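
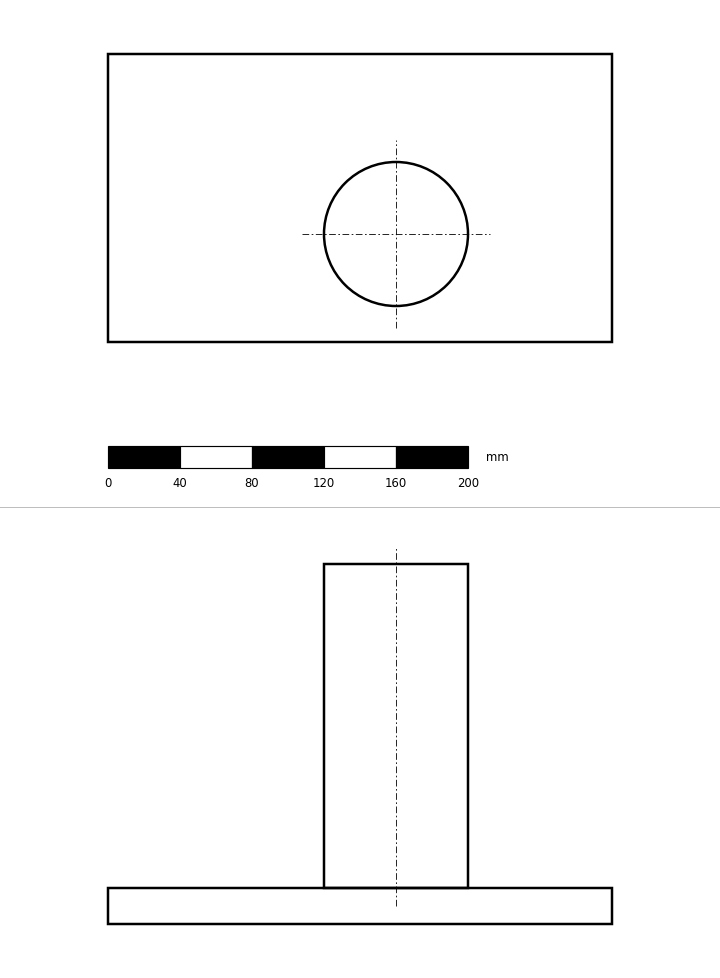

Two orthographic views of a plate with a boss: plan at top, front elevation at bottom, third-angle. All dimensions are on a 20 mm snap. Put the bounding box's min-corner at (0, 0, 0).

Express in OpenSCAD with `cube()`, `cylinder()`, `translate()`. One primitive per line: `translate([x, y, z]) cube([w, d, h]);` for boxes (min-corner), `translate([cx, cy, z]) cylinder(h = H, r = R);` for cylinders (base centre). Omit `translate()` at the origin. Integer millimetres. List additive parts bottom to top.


cube([280, 160, 20]);
translate([160, 60, 20]) cylinder(h = 180, r = 40);


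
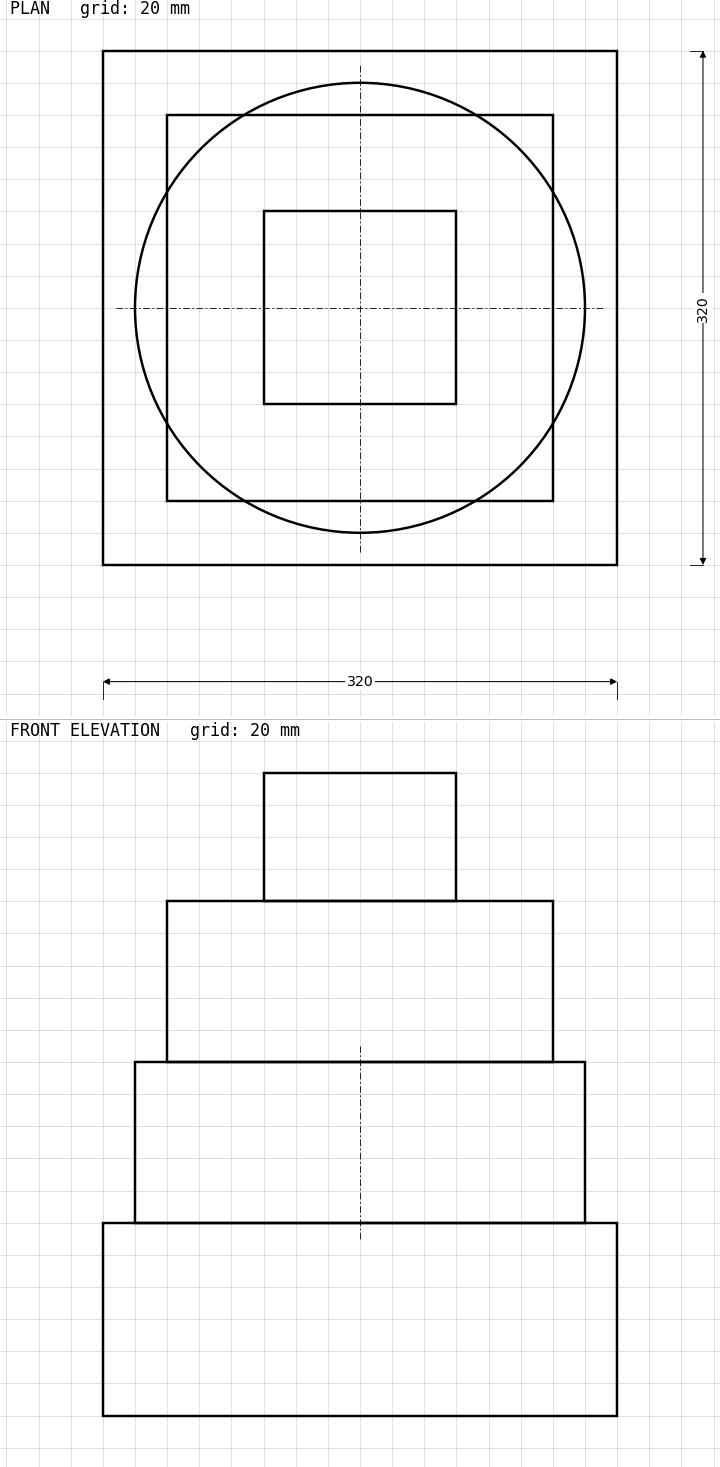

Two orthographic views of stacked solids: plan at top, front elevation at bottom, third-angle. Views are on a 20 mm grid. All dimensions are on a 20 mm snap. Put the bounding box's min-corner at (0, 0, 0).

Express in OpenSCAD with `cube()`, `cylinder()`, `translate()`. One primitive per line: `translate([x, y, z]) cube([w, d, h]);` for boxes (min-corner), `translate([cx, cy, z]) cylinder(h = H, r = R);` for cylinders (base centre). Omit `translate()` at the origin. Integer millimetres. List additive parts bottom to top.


cube([320, 320, 120]);
translate([160, 160, 120]) cylinder(h = 100, r = 140);
translate([40, 40, 220]) cube([240, 240, 100]);
translate([100, 100, 320]) cube([120, 120, 80]);


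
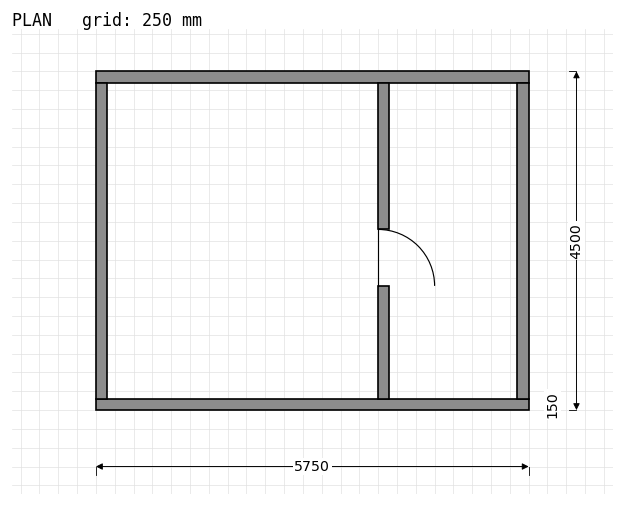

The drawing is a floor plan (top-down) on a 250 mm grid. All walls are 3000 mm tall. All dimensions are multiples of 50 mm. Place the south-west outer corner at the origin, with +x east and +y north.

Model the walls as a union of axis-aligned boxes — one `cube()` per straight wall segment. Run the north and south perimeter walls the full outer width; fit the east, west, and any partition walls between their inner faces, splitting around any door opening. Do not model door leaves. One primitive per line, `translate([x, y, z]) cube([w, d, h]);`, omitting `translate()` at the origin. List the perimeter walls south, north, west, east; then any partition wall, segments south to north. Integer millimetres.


cube([5750, 150, 3000]);
translate([0, 4350, 0]) cube([5750, 150, 3000]);
translate([0, 150, 0]) cube([150, 4200, 3000]);
translate([5600, 150, 0]) cube([150, 4200, 3000]);
translate([3750, 150, 0]) cube([150, 1500, 3000]);
translate([3750, 2400, 0]) cube([150, 1950, 3000]);


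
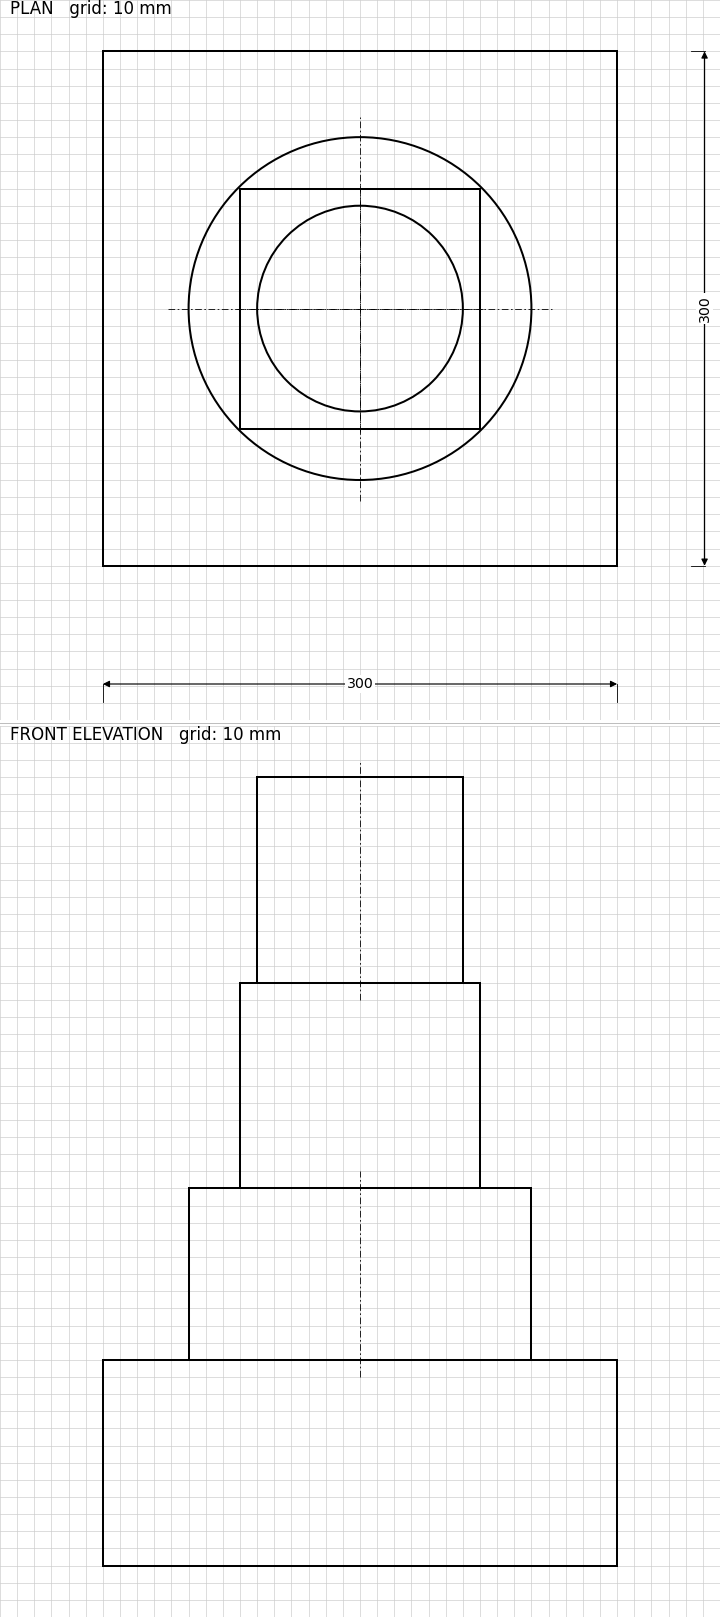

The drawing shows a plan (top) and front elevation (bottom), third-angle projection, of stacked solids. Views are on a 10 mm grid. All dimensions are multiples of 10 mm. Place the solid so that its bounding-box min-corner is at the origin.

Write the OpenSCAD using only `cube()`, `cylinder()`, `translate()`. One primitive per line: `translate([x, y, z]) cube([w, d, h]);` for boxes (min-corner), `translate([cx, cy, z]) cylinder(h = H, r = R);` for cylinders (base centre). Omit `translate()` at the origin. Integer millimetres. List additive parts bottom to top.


cube([300, 300, 120]);
translate([150, 150, 120]) cylinder(h = 100, r = 100);
translate([80, 80, 220]) cube([140, 140, 120]);
translate([150, 150, 340]) cylinder(h = 120, r = 60);


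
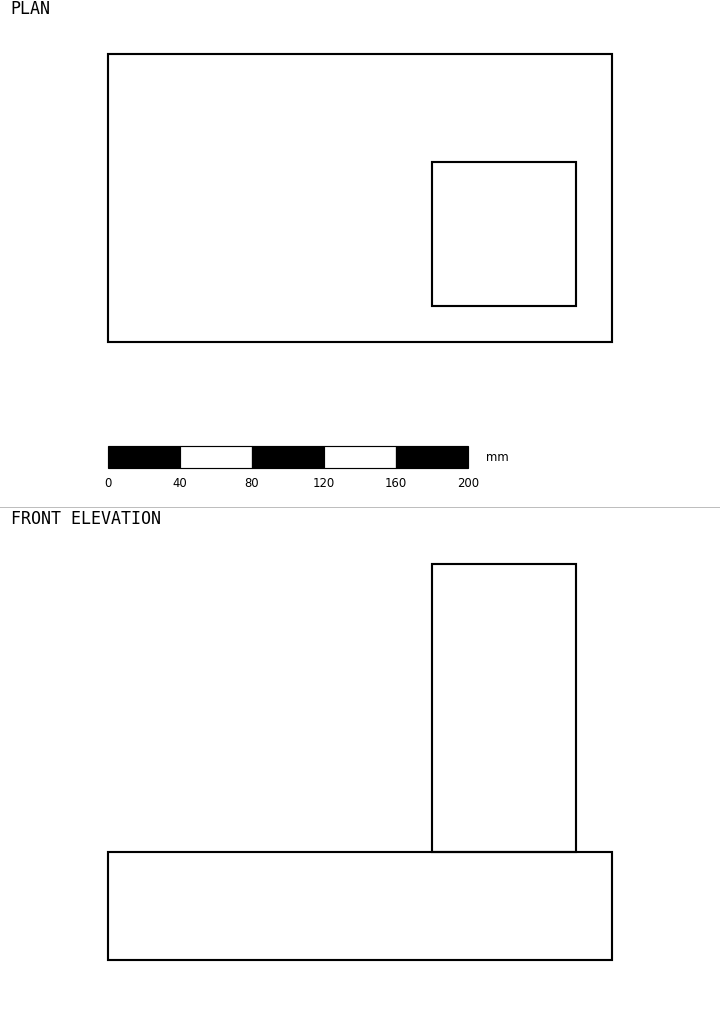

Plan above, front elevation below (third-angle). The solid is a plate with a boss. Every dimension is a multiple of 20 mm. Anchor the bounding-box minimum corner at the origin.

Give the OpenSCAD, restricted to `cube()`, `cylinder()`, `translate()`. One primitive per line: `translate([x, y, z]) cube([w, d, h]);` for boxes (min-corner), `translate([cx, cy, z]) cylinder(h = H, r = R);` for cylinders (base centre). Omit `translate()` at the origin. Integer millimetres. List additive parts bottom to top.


cube([280, 160, 60]);
translate([180, 20, 60]) cube([80, 80, 160]);


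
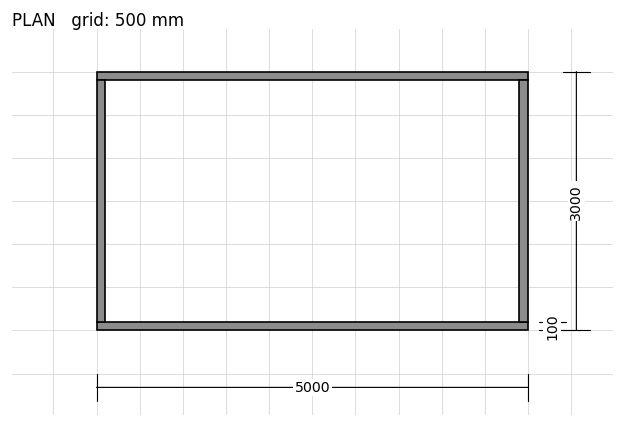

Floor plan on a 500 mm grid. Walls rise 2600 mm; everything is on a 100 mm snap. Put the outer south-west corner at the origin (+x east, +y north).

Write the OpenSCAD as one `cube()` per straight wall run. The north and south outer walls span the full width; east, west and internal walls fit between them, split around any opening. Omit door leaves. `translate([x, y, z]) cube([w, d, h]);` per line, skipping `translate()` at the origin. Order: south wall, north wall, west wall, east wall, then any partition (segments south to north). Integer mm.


cube([5000, 100, 2600]);
translate([0, 2900, 0]) cube([5000, 100, 2600]);
translate([0, 100, 0]) cube([100, 2800, 2600]);
translate([4900, 100, 0]) cube([100, 2800, 2600]);


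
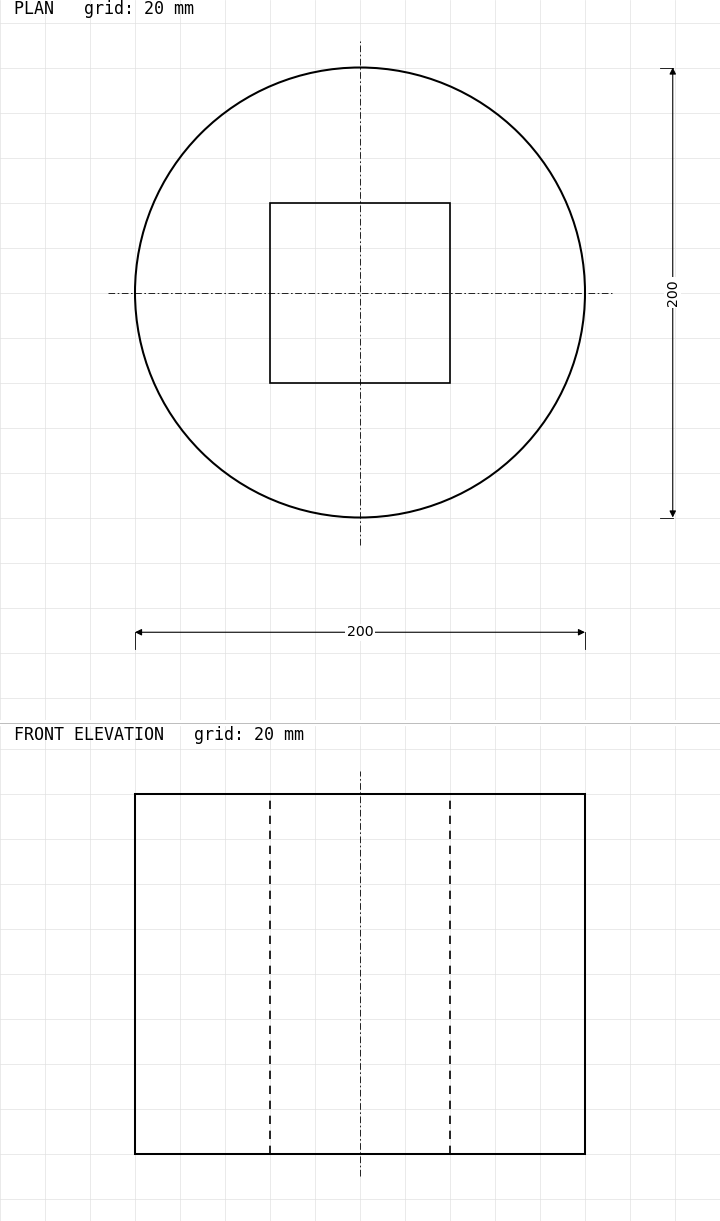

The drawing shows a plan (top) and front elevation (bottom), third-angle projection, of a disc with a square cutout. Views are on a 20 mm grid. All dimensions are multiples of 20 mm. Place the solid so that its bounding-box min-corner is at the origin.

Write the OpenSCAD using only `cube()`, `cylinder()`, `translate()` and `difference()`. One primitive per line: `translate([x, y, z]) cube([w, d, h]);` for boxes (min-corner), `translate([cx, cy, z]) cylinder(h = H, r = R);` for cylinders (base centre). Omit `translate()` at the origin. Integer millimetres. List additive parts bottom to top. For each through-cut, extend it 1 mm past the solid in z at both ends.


difference() {
  translate([100, 100, 0]) cylinder(h = 160, r = 100);
  translate([60, 60, -1]) cube([80, 80, 162]);
}


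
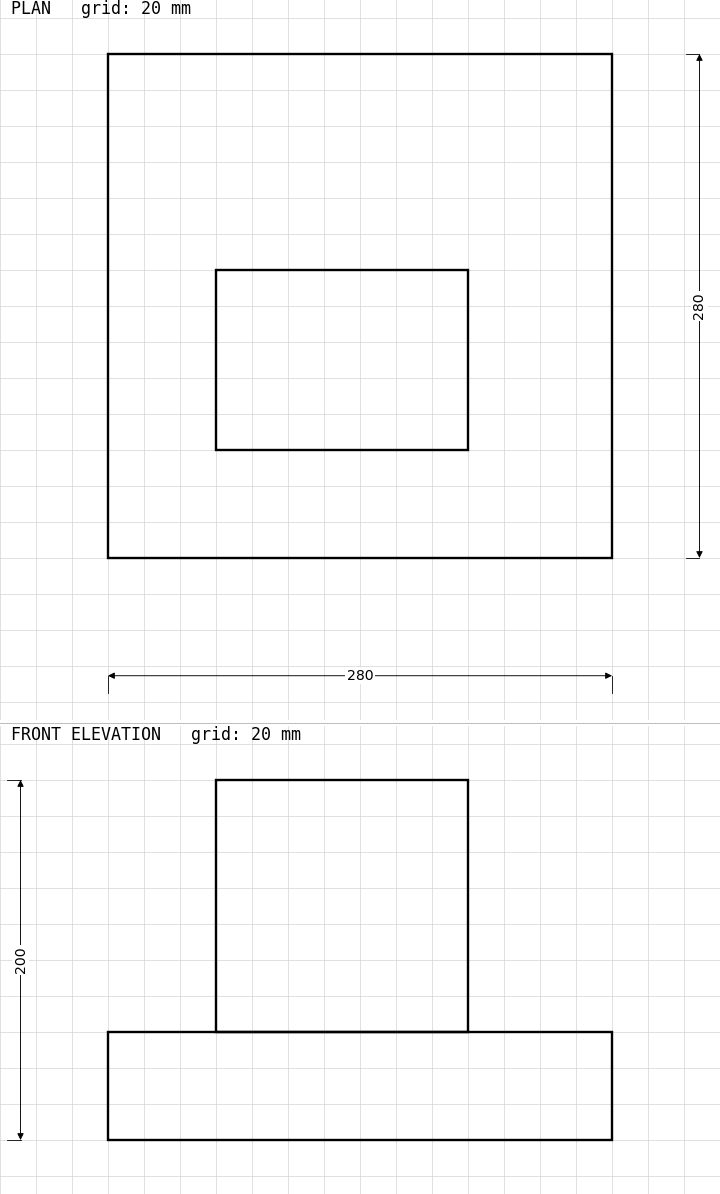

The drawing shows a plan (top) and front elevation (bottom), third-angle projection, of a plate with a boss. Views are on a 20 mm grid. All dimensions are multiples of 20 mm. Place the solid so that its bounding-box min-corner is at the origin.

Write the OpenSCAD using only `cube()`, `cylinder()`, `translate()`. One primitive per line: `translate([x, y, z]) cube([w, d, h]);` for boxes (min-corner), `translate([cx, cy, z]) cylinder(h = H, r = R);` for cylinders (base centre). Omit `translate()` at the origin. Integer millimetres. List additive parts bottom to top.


cube([280, 280, 60]);
translate([60, 60, 60]) cube([140, 100, 140]);


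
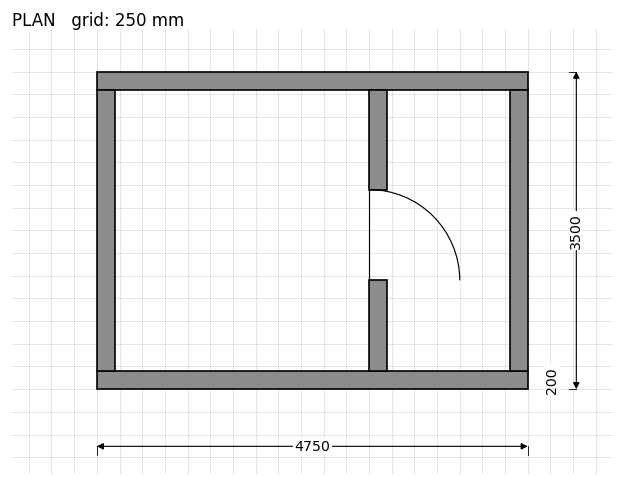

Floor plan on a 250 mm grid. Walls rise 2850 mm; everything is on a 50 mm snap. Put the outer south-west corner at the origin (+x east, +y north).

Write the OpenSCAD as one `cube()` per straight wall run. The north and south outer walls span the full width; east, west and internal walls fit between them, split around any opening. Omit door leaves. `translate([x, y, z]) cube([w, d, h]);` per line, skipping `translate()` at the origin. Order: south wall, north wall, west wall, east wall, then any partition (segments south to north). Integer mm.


cube([4750, 200, 2850]);
translate([0, 3300, 0]) cube([4750, 200, 2850]);
translate([0, 200, 0]) cube([200, 3100, 2850]);
translate([4550, 200, 0]) cube([200, 3100, 2850]);
translate([3000, 200, 0]) cube([200, 1000, 2850]);
translate([3000, 2200, 0]) cube([200, 1100, 2850]);


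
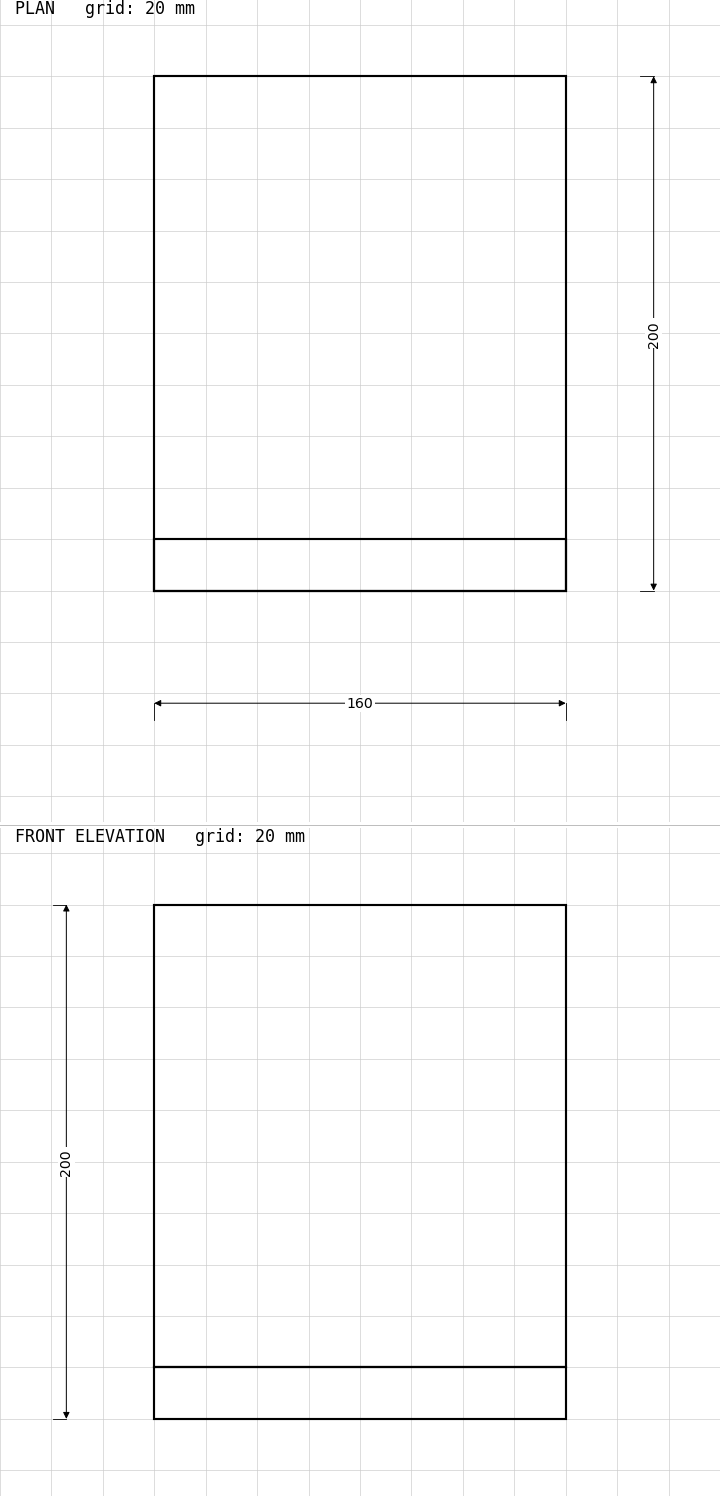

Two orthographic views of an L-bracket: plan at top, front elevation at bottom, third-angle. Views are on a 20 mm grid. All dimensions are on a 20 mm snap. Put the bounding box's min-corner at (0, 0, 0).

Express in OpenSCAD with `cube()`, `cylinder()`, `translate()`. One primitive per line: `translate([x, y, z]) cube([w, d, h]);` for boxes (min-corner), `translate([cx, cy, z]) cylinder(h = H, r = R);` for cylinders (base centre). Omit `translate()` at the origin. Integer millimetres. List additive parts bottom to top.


cube([160, 200, 20]);
translate([0, 0, 20]) cube([160, 20, 180]);


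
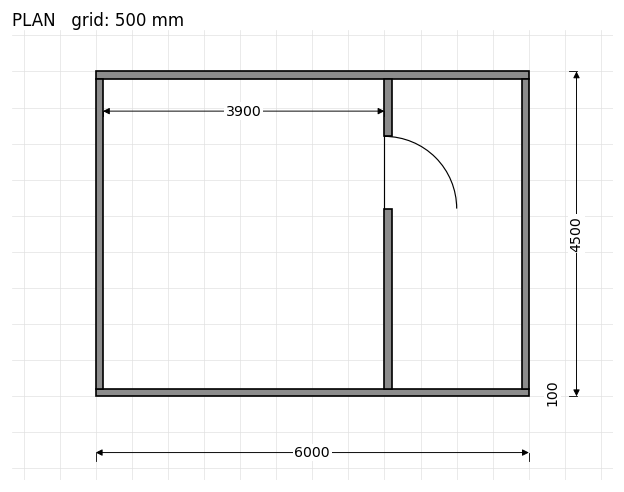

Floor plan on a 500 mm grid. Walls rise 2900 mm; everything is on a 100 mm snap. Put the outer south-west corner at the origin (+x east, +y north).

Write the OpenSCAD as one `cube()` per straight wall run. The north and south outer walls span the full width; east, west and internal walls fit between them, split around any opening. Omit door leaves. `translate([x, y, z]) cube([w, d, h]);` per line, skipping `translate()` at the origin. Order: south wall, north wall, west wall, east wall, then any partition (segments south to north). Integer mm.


cube([6000, 100, 2900]);
translate([0, 4400, 0]) cube([6000, 100, 2900]);
translate([0, 100, 0]) cube([100, 4300, 2900]);
translate([5900, 100, 0]) cube([100, 4300, 2900]);
translate([4000, 100, 0]) cube([100, 2500, 2900]);
translate([4000, 3600, 0]) cube([100, 800, 2900]);


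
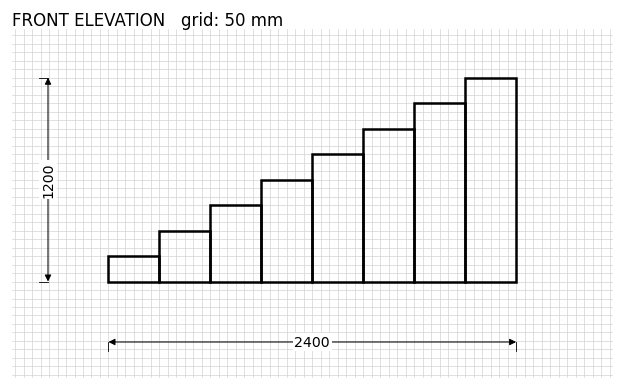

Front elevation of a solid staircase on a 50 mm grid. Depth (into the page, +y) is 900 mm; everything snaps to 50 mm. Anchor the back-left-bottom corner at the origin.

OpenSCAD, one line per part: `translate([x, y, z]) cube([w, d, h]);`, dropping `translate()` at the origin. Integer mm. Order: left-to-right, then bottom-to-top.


cube([300, 900, 150]);
translate([300, 0, 0]) cube([300, 900, 300]);
translate([600, 0, 0]) cube([300, 900, 450]);
translate([900, 0, 0]) cube([300, 900, 600]);
translate([1200, 0, 0]) cube([300, 900, 750]);
translate([1500, 0, 0]) cube([300, 900, 900]);
translate([1800, 0, 0]) cube([300, 900, 1050]);
translate([2100, 0, 0]) cube([300, 900, 1200]);


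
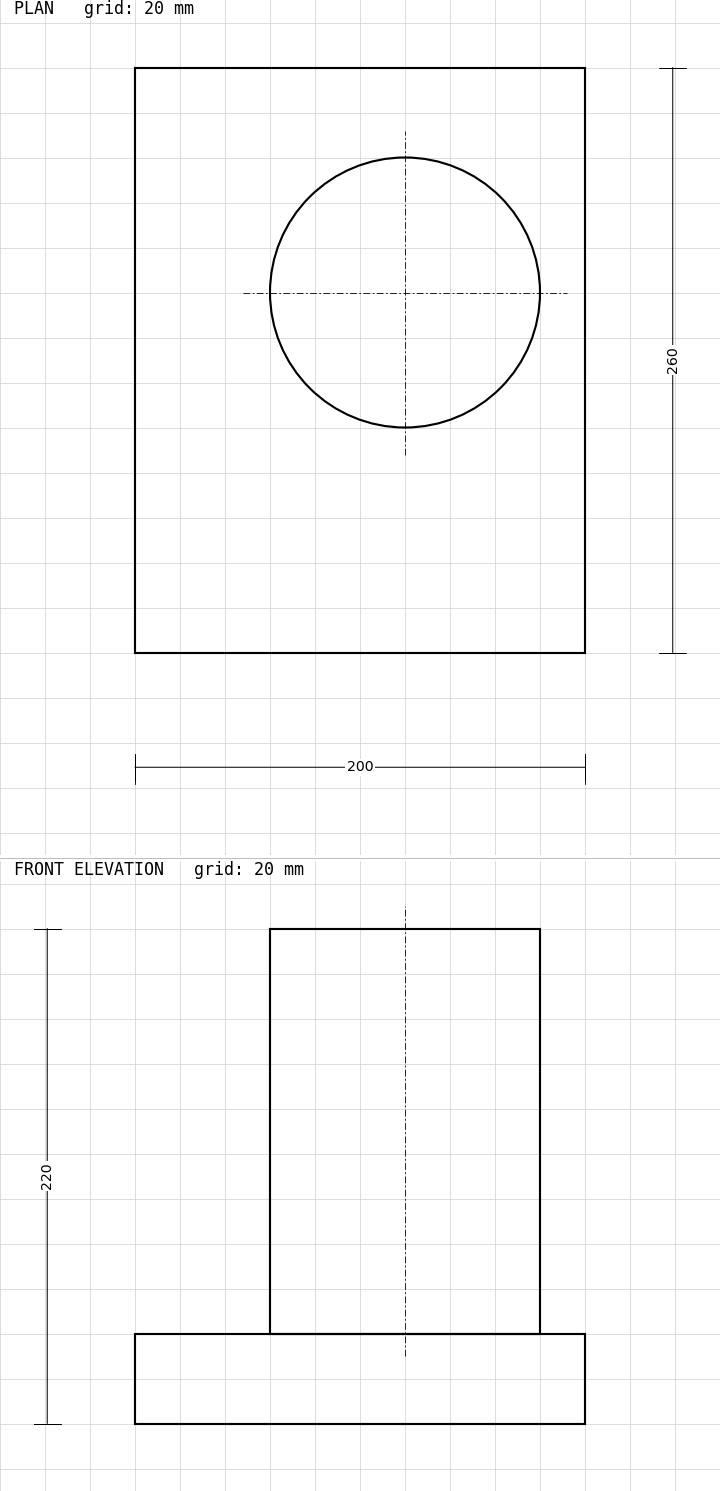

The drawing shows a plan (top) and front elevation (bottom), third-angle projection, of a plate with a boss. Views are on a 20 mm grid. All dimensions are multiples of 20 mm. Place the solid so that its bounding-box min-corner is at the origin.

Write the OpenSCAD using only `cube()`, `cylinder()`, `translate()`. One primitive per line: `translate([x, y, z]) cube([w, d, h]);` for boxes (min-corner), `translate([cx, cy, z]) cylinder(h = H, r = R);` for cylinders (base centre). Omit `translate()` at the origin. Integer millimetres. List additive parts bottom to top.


cube([200, 260, 40]);
translate([120, 160, 40]) cylinder(h = 180, r = 60);


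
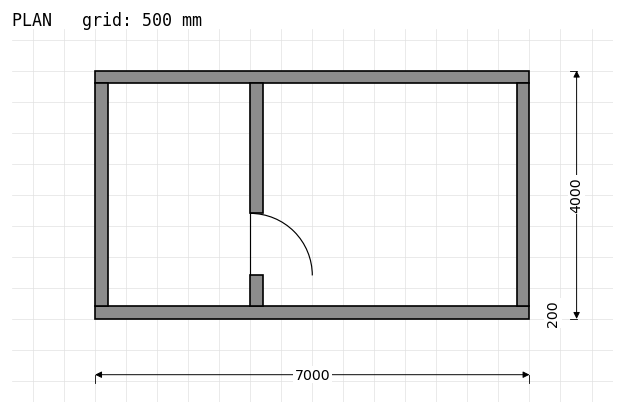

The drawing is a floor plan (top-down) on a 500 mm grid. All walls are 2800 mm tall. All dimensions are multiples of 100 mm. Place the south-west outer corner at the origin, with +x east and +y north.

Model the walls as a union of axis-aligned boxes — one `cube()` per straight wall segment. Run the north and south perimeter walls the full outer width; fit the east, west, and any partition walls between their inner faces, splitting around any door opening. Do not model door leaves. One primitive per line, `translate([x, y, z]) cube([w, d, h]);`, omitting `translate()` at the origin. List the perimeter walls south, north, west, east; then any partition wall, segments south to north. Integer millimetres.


cube([7000, 200, 2800]);
translate([0, 3800, 0]) cube([7000, 200, 2800]);
translate([0, 200, 0]) cube([200, 3600, 2800]);
translate([6800, 200, 0]) cube([200, 3600, 2800]);
translate([2500, 200, 0]) cube([200, 500, 2800]);
translate([2500, 1700, 0]) cube([200, 2100, 2800]);


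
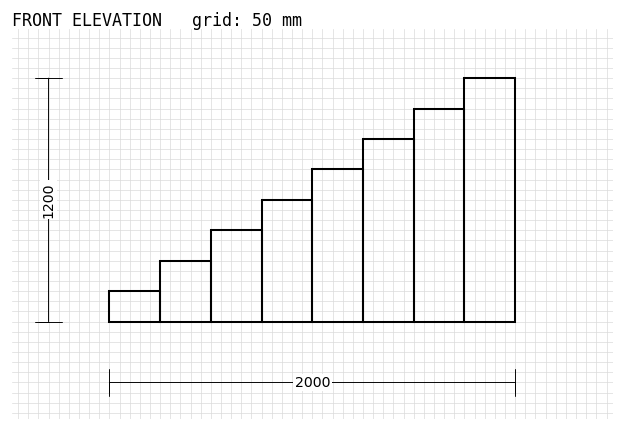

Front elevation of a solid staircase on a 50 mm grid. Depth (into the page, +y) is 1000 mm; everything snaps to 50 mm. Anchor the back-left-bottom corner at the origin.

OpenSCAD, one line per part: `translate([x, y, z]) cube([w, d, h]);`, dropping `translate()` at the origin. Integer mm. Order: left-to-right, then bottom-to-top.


cube([250, 1000, 150]);
translate([250, 0, 0]) cube([250, 1000, 300]);
translate([500, 0, 0]) cube([250, 1000, 450]);
translate([750, 0, 0]) cube([250, 1000, 600]);
translate([1000, 0, 0]) cube([250, 1000, 750]);
translate([1250, 0, 0]) cube([250, 1000, 900]);
translate([1500, 0, 0]) cube([250, 1000, 1050]);
translate([1750, 0, 0]) cube([250, 1000, 1200]);


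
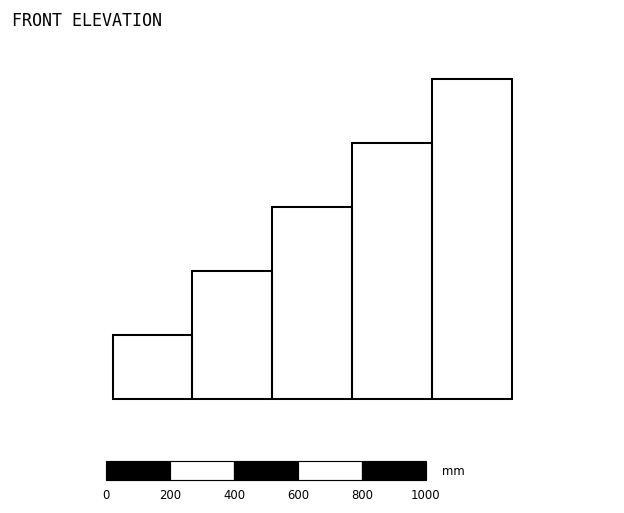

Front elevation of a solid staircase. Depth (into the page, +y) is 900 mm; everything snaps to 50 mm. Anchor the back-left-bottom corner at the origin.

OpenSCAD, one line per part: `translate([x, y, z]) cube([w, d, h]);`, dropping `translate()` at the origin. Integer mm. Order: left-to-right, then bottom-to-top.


cube([250, 900, 200]);
translate([250, 0, 0]) cube([250, 900, 400]);
translate([500, 0, 0]) cube([250, 900, 600]);
translate([750, 0, 0]) cube([250, 900, 800]);
translate([1000, 0, 0]) cube([250, 900, 1000]);


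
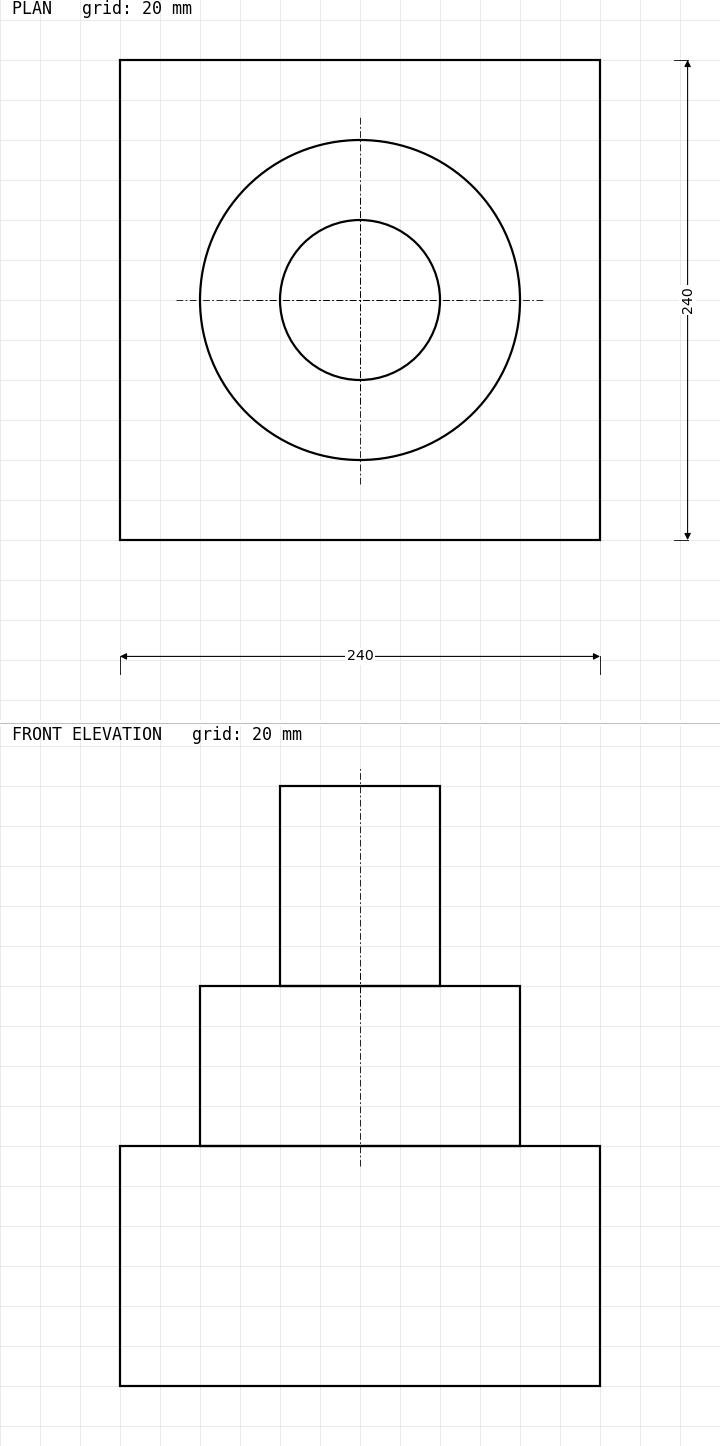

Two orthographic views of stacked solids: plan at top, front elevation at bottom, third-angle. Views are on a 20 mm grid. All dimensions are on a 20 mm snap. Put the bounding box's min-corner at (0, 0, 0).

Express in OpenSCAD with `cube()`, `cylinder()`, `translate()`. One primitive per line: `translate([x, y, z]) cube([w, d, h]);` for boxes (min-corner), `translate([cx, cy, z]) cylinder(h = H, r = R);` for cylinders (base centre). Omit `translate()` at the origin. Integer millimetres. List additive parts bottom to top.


cube([240, 240, 120]);
translate([120, 120, 120]) cylinder(h = 80, r = 80);
translate([120, 120, 200]) cylinder(h = 100, r = 40);


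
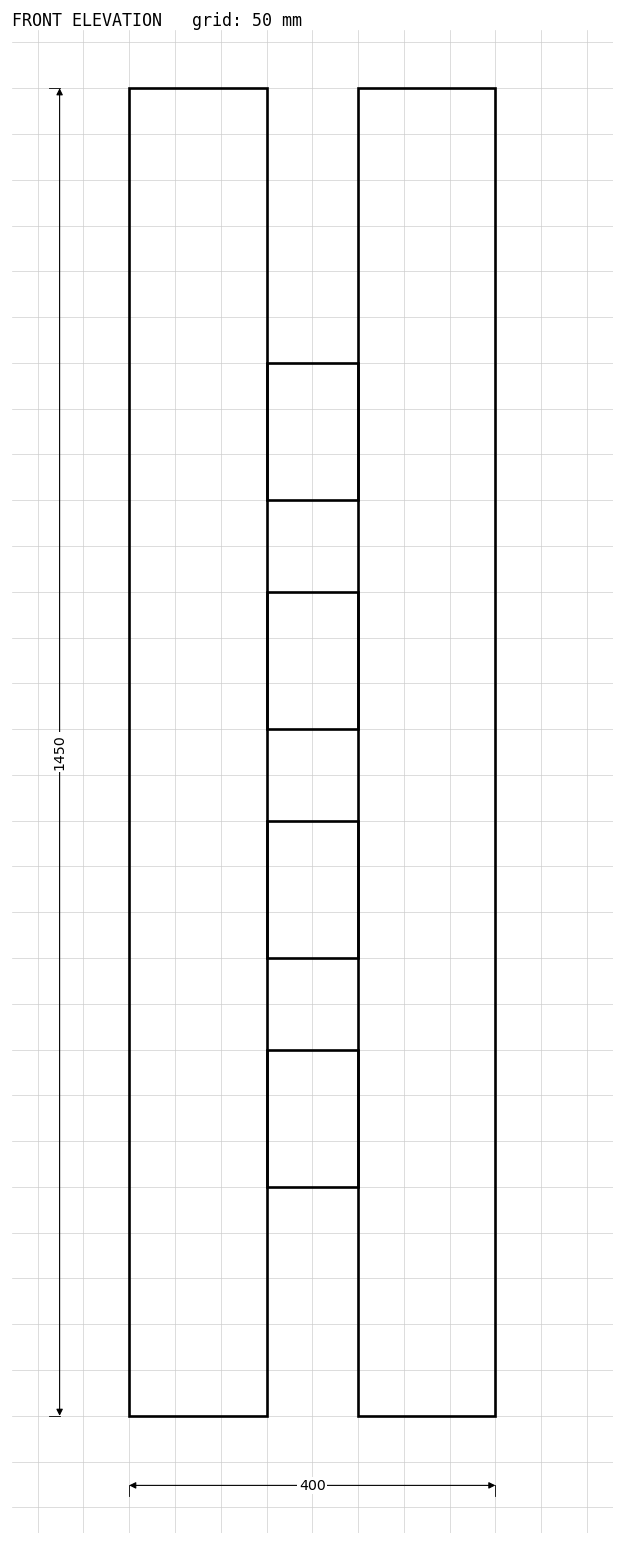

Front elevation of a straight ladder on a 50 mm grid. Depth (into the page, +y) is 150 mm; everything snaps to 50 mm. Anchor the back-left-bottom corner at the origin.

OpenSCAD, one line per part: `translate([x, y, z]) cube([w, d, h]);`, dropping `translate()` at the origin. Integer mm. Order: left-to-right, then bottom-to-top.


cube([150, 150, 1450]);
translate([150, 0, 250]) cube([100, 150, 150]);
translate([150, 0, 500]) cube([100, 150, 150]);
translate([150, 0, 750]) cube([100, 150, 150]);
translate([150, 0, 1000]) cube([100, 150, 150]);
translate([250, 0, 0]) cube([150, 150, 1450]);


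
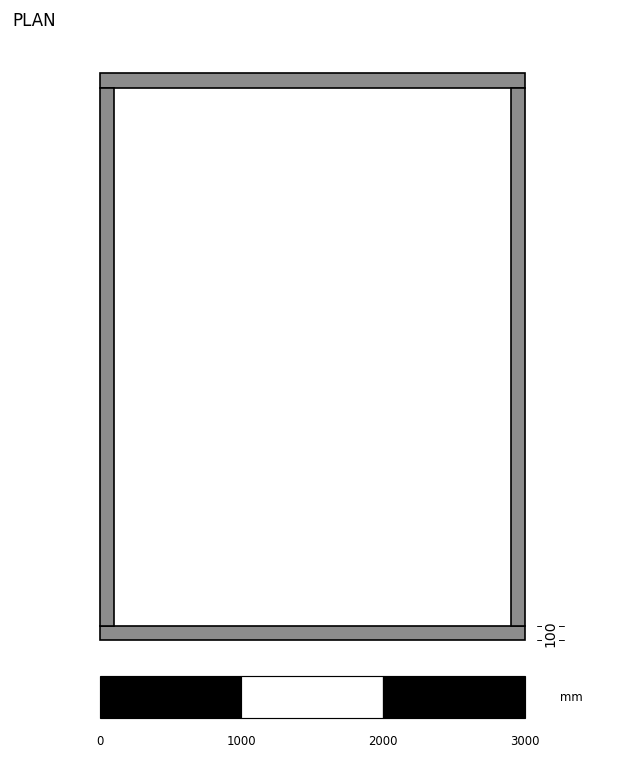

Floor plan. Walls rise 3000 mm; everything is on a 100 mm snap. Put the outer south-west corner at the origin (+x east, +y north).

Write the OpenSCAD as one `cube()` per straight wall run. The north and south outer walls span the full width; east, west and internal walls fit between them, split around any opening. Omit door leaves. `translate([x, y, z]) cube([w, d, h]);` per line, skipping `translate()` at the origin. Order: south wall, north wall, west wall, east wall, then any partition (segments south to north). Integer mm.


cube([3000, 100, 3000]);
translate([0, 3900, 0]) cube([3000, 100, 3000]);
translate([0, 100, 0]) cube([100, 3800, 3000]);
translate([2900, 100, 0]) cube([100, 3800, 3000]);


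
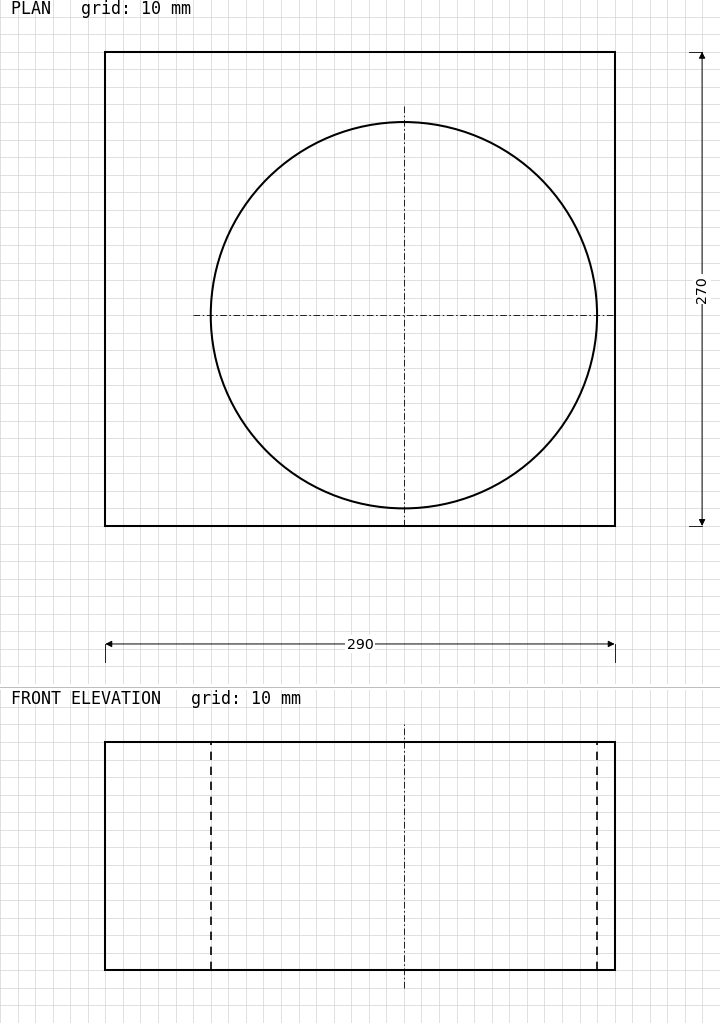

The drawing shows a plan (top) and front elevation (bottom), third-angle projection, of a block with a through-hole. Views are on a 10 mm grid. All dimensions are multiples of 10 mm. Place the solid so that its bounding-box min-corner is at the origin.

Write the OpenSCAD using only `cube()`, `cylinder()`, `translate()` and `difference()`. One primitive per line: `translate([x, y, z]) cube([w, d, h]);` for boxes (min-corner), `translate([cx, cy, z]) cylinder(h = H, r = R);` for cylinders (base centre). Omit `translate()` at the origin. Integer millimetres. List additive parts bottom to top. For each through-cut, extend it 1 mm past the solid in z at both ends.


difference() {
  cube([290, 270, 130]);
  translate([170, 120, -1]) cylinder(h = 132, r = 110);
}


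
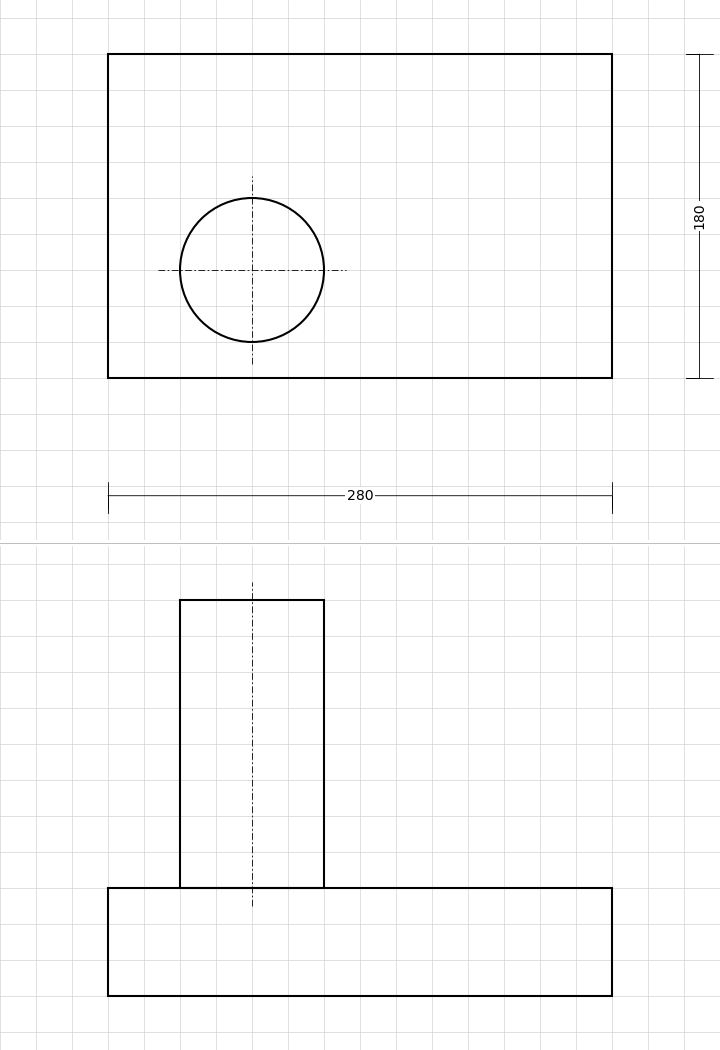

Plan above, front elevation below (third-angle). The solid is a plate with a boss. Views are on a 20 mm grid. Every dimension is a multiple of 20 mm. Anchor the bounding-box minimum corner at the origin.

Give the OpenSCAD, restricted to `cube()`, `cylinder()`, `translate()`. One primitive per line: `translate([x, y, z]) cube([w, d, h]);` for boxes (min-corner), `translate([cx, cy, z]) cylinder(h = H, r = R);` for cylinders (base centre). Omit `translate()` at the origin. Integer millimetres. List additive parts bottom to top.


cube([280, 180, 60]);
translate([80, 60, 60]) cylinder(h = 160, r = 40);


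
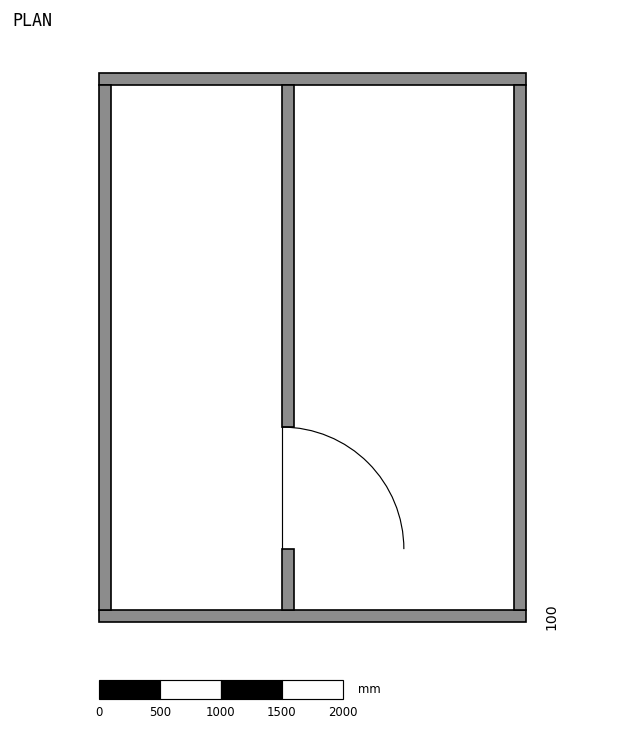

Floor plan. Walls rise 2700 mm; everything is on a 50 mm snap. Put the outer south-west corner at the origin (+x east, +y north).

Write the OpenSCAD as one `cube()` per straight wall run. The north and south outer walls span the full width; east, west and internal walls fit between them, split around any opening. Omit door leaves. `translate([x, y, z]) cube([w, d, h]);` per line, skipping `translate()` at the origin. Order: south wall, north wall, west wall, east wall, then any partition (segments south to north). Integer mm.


cube([3500, 100, 2700]);
translate([0, 4400, 0]) cube([3500, 100, 2700]);
translate([0, 100, 0]) cube([100, 4300, 2700]);
translate([3400, 100, 0]) cube([100, 4300, 2700]);
translate([1500, 100, 0]) cube([100, 500, 2700]);
translate([1500, 1600, 0]) cube([100, 2800, 2700]);


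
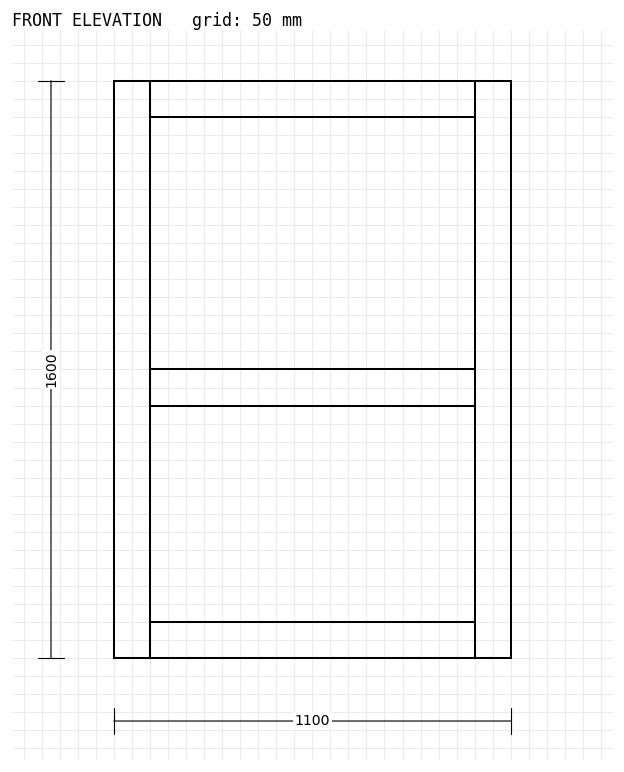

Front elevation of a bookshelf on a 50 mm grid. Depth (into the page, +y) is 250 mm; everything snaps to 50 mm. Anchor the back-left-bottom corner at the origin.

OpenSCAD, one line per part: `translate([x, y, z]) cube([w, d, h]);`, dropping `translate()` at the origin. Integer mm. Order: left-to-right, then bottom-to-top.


cube([100, 250, 1600]);
translate([100, 0, 0]) cube([900, 250, 100]);
translate([100, 0, 700]) cube([900, 250, 100]);
translate([100, 0, 1500]) cube([900, 250, 100]);
translate([1000, 0, 0]) cube([100, 250, 1600]);


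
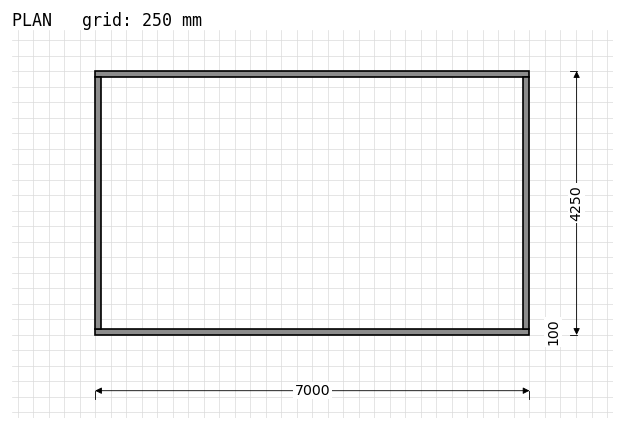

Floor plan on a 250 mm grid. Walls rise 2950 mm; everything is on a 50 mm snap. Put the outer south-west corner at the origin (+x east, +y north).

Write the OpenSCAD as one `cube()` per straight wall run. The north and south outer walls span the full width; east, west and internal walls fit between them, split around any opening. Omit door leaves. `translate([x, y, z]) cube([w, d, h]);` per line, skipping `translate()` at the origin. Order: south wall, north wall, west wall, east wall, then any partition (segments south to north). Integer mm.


cube([7000, 100, 2950]);
translate([0, 4150, 0]) cube([7000, 100, 2950]);
translate([0, 100, 0]) cube([100, 4050, 2950]);
translate([6900, 100, 0]) cube([100, 4050, 2950]);


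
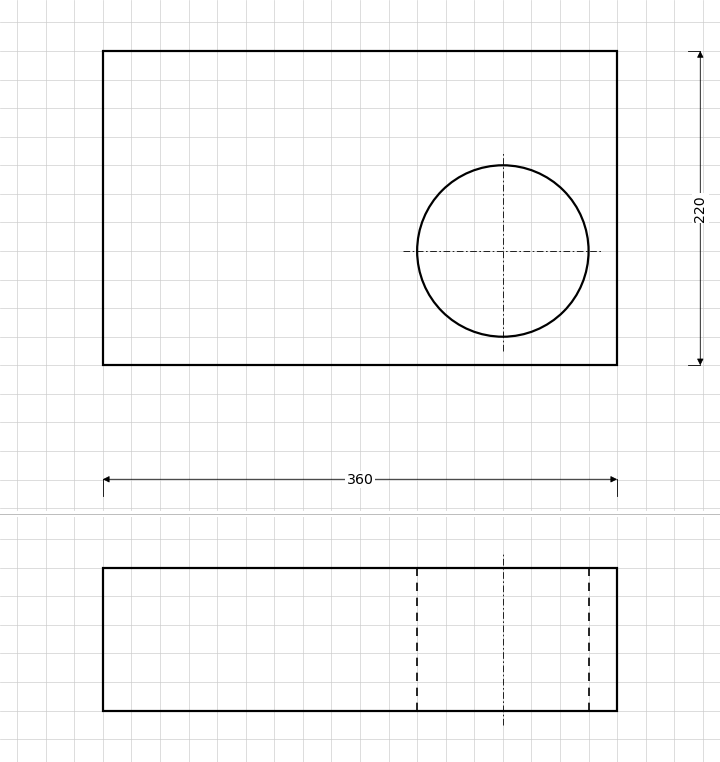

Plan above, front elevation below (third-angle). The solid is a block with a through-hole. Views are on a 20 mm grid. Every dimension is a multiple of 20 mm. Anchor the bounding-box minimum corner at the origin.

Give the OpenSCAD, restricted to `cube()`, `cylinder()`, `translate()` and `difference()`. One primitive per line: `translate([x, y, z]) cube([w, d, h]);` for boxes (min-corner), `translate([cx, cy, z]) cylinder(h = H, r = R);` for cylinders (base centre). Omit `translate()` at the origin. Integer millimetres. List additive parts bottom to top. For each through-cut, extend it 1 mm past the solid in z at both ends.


difference() {
  cube([360, 220, 100]);
  translate([280, 80, -1]) cylinder(h = 102, r = 60);
}


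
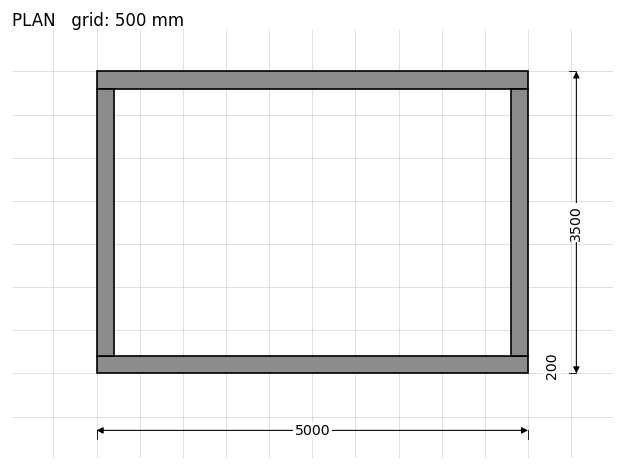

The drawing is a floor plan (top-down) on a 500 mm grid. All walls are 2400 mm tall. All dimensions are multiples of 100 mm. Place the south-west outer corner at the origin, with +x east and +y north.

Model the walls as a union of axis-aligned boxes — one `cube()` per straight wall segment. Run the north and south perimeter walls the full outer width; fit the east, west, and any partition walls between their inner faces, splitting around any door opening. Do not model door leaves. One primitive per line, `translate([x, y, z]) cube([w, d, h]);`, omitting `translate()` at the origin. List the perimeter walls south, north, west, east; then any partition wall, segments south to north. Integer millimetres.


cube([5000, 200, 2400]);
translate([0, 3300, 0]) cube([5000, 200, 2400]);
translate([0, 200, 0]) cube([200, 3100, 2400]);
translate([4800, 200, 0]) cube([200, 3100, 2400]);


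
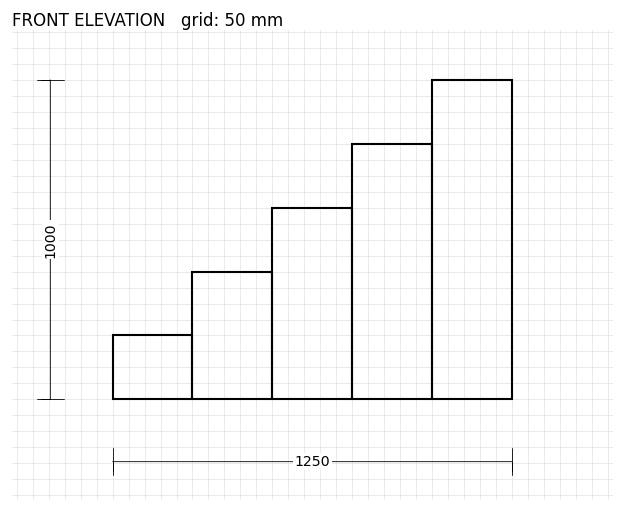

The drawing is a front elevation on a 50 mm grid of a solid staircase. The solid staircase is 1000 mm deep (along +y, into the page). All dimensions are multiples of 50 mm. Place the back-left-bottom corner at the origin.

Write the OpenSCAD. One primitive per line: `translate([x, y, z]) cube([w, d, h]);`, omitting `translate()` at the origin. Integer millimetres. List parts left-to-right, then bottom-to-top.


cube([250, 1000, 200]);
translate([250, 0, 0]) cube([250, 1000, 400]);
translate([500, 0, 0]) cube([250, 1000, 600]);
translate([750, 0, 0]) cube([250, 1000, 800]);
translate([1000, 0, 0]) cube([250, 1000, 1000]);


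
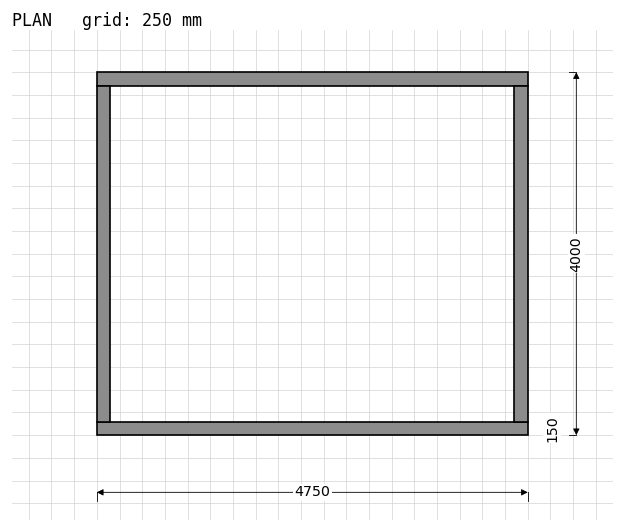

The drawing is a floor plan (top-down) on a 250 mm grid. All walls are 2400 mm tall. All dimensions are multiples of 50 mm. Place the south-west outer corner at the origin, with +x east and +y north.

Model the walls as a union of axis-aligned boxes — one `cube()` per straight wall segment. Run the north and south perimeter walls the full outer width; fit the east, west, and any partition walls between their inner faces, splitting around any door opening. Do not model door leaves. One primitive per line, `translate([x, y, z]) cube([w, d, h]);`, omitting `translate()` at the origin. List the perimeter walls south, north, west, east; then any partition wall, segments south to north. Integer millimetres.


cube([4750, 150, 2400]);
translate([0, 3850, 0]) cube([4750, 150, 2400]);
translate([0, 150, 0]) cube([150, 3700, 2400]);
translate([4600, 150, 0]) cube([150, 3700, 2400]);


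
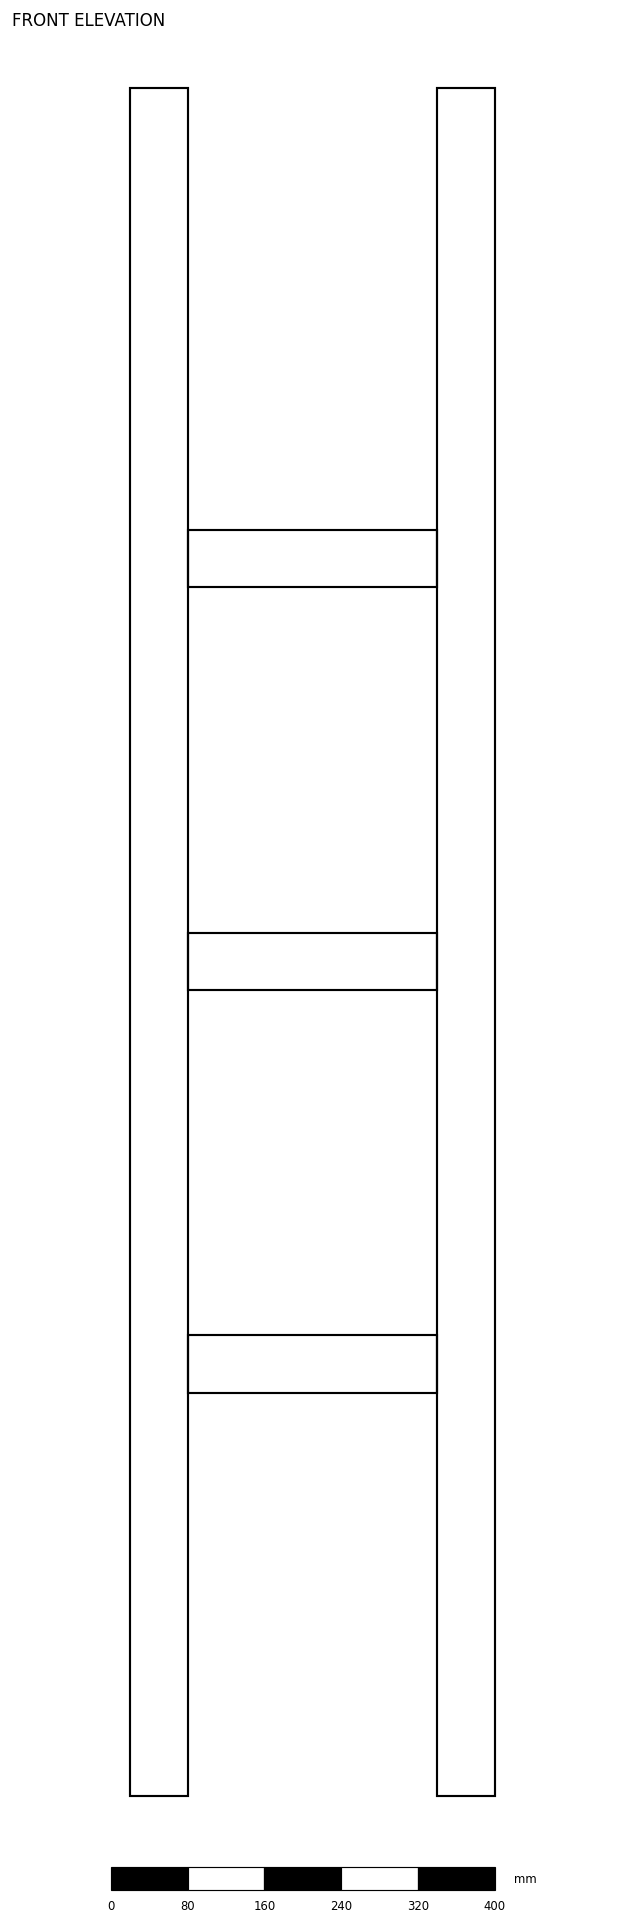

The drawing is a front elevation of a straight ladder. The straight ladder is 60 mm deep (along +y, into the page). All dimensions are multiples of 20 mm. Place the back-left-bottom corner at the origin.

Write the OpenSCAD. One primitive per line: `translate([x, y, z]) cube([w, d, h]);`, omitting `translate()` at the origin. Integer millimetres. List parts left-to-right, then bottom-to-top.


cube([60, 60, 1780]);
translate([60, 0, 420]) cube([260, 60, 60]);
translate([60, 0, 840]) cube([260, 60, 60]);
translate([60, 0, 1260]) cube([260, 60, 60]);
translate([320, 0, 0]) cube([60, 60, 1780]);


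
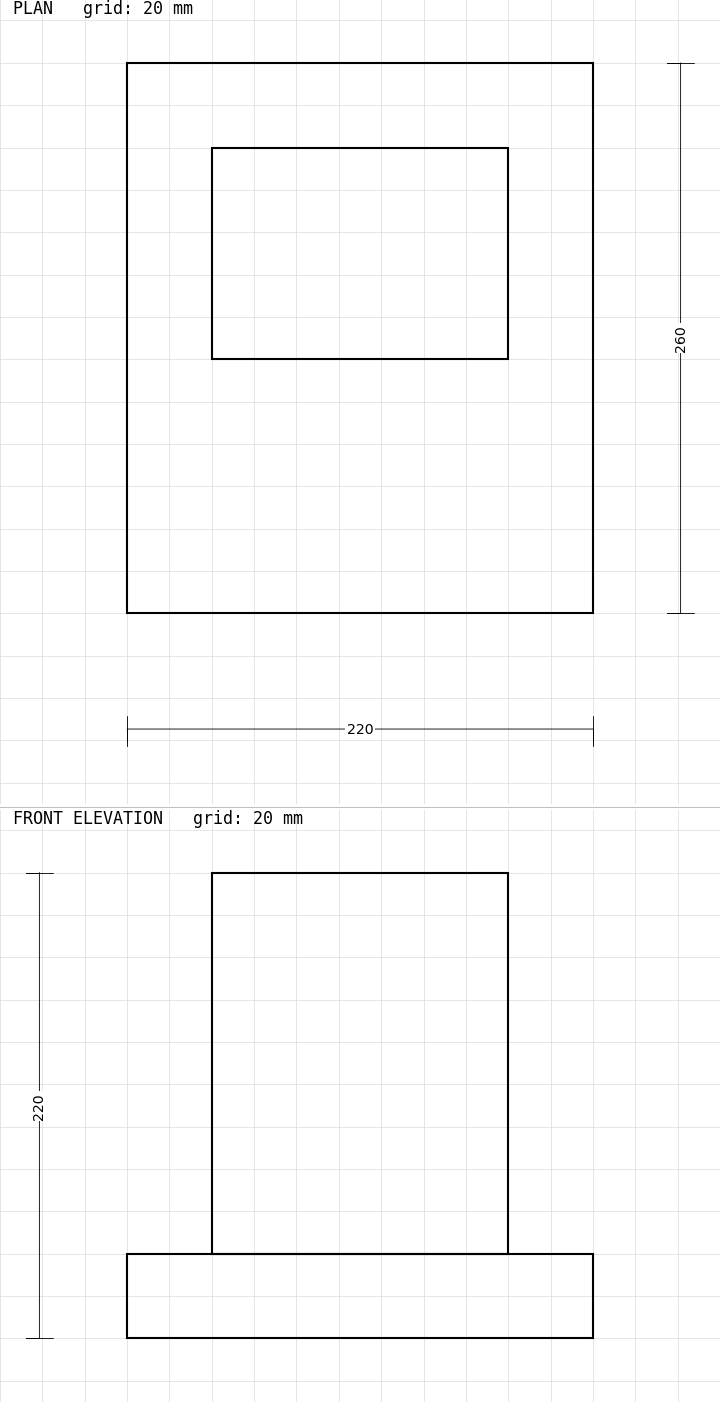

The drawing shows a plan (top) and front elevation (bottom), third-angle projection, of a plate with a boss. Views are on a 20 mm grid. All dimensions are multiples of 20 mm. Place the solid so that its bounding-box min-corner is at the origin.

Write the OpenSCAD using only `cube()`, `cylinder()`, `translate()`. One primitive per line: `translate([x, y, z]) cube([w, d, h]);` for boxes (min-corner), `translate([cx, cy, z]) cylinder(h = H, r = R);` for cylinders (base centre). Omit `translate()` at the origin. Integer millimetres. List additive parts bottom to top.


cube([220, 260, 40]);
translate([40, 120, 40]) cube([140, 100, 180]);


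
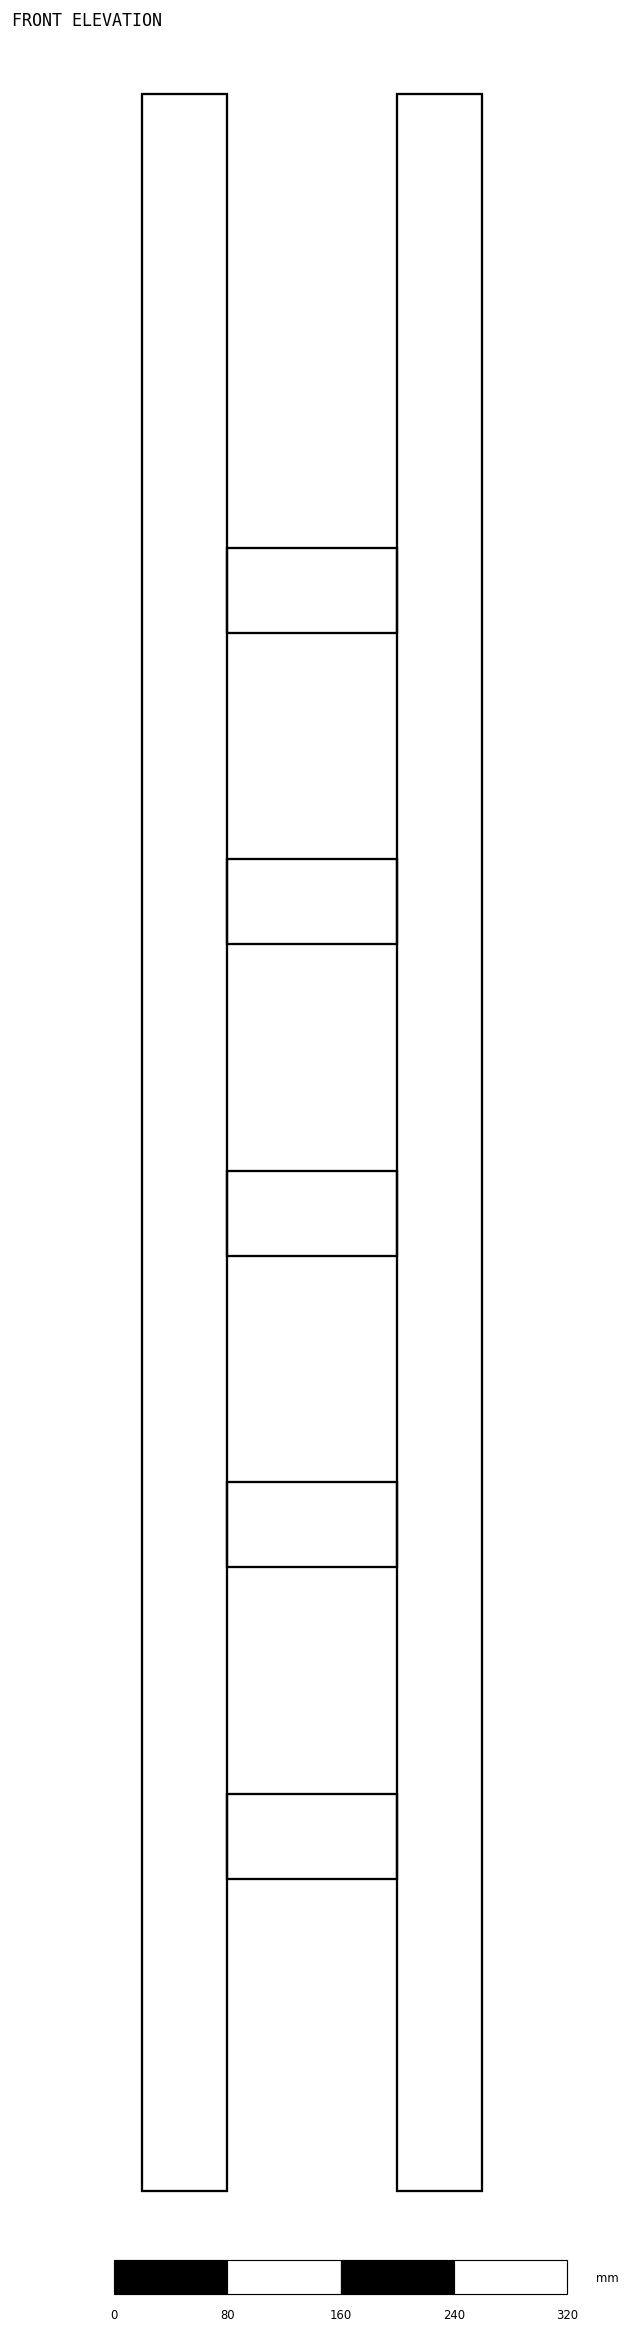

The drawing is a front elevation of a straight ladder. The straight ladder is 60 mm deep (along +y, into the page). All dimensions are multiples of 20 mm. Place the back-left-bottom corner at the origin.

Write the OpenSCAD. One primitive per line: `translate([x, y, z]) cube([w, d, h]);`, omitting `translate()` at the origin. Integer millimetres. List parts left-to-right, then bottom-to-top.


cube([60, 60, 1480]);
translate([60, 0, 220]) cube([120, 60, 60]);
translate([60, 0, 440]) cube([120, 60, 60]);
translate([60, 0, 660]) cube([120, 60, 60]);
translate([60, 0, 880]) cube([120, 60, 60]);
translate([60, 0, 1100]) cube([120, 60, 60]);
translate([180, 0, 0]) cube([60, 60, 1480]);


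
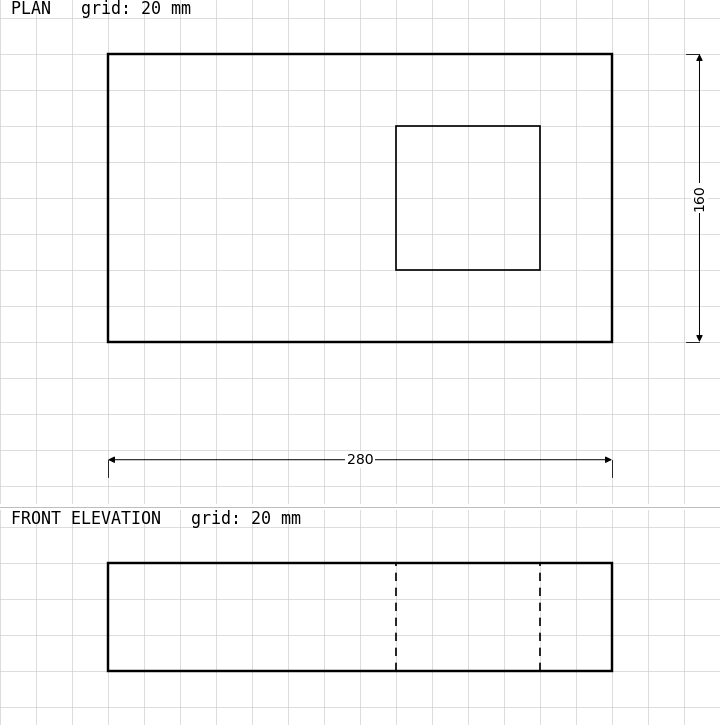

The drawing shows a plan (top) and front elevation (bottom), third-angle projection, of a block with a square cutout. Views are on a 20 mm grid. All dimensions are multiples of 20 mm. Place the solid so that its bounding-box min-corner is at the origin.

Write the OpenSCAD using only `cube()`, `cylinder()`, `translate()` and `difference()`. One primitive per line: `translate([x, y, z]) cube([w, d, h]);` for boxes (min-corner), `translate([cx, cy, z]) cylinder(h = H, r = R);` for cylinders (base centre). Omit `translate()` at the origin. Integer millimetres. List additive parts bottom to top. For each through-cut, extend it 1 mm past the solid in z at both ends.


difference() {
  cube([280, 160, 60]);
  translate([160, 40, -1]) cube([80, 80, 62]);
}


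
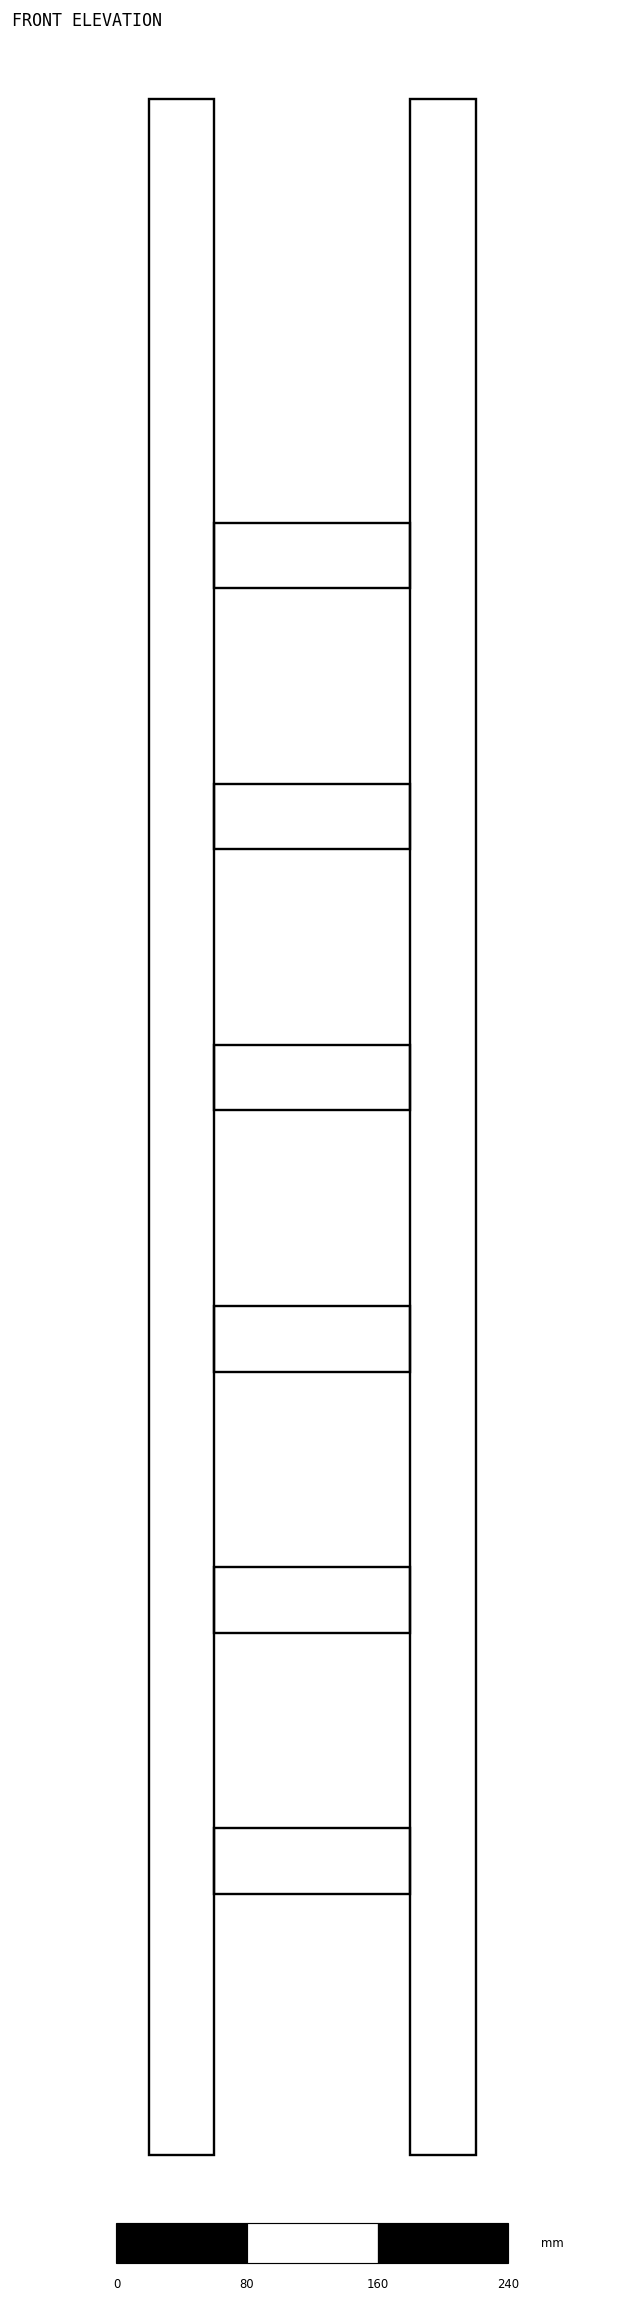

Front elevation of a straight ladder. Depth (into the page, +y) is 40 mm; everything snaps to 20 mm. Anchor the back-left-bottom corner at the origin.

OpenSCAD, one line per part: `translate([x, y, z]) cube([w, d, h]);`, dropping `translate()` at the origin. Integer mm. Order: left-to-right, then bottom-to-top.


cube([40, 40, 1260]);
translate([40, 0, 160]) cube([120, 40, 40]);
translate([40, 0, 320]) cube([120, 40, 40]);
translate([40, 0, 480]) cube([120, 40, 40]);
translate([40, 0, 640]) cube([120, 40, 40]);
translate([40, 0, 800]) cube([120, 40, 40]);
translate([40, 0, 960]) cube([120, 40, 40]);
translate([160, 0, 0]) cube([40, 40, 1260]);


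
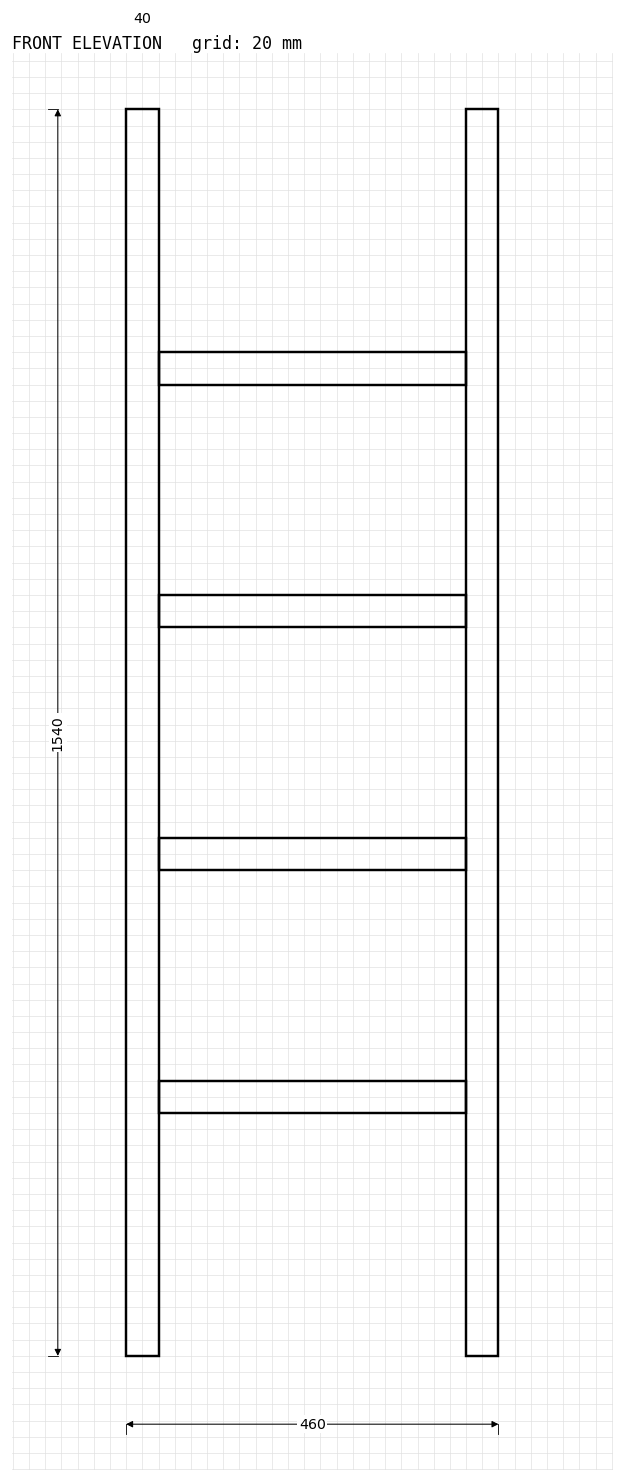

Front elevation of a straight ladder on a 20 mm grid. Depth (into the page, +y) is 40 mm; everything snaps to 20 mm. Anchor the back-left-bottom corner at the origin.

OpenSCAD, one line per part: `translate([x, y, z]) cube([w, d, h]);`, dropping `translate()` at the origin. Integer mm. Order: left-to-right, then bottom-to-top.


cube([40, 40, 1540]);
translate([40, 0, 300]) cube([380, 40, 40]);
translate([40, 0, 600]) cube([380, 40, 40]);
translate([40, 0, 900]) cube([380, 40, 40]);
translate([40, 0, 1200]) cube([380, 40, 40]);
translate([420, 0, 0]) cube([40, 40, 1540]);
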